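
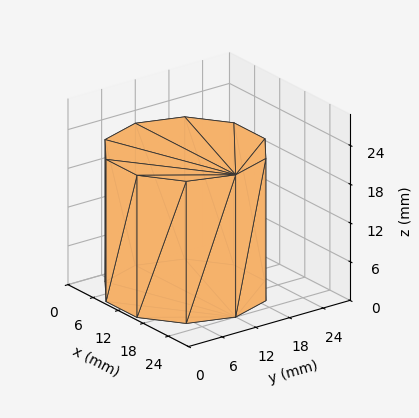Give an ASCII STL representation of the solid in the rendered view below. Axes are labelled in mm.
Reading the render: the shape is a regular 10-sided prism (a cylinder approximated with 10 flat sides), circumscribed radius ≈ 12 mm, height ≈ 22 mm (dimensions read to the nearest mm from the axis ticks). For the STL, each face is triangulated and given an outward normal.

solid part
  facet normal 0.0000 0.0000 -1.0000
    outer loop
      vertex 15.7 23.4 0.0
      vertex 21.7 19.1 0.0
      vertex 24.0 12.0 0.0
    endloop
  endfacet
  facet normal 0.0000 0.0000 -1.0000
    outer loop
      vertex 8.3 23.4 0.0
      vertex 15.7 23.4 0.0
      vertex 24.0 12.0 0.0
    endloop
  endfacet
  facet normal 0.0000 0.0000 -1.0000
    outer loop
      vertex 2.3 19.1 0.0
      vertex 8.3 23.4 0.0
      vertex 24.0 12.0 0.0
    endloop
  endfacet
  facet normal 0.0000 0.0000 -1.0000
    outer loop
      vertex 0.0 12.0 0.0
      vertex 2.3 19.1 0.0
      vertex 24.0 12.0 0.0
    endloop
  endfacet
  facet normal 0.0000 0.0000 -1.0000
    outer loop
      vertex 2.3 4.9 0.0
      vertex 0.0 12.0 0.0
      vertex 24.0 12.0 0.0
    endloop
  endfacet
  facet normal 0.0000 0.0000 -1.0000
    outer loop
      vertex 8.3 0.6 0.0
      vertex 2.3 4.9 0.0
      vertex 24.0 12.0 0.0
    endloop
  endfacet
  facet normal 0.0000 0.0000 -1.0000
    outer loop
      vertex 15.7 0.6 0.0
      vertex 8.3 0.6 0.0
      vertex 24.0 12.0 0.0
    endloop
  endfacet
  facet normal 0.0000 0.0000 -1.0000
    outer loop
      vertex 21.7 4.9 0.0
      vertex 15.7 0.6 0.0
      vertex 24.0 12.0 0.0
    endloop
  endfacet
  facet normal 0.0000 0.0000 1.0000
    outer loop
      vertex 24.0 12.0 22.0
      vertex 21.7 19.1 22.0
      vertex 15.7 23.4 22.0
    endloop
  endfacet
  facet normal 0.0000 0.0000 1.0000
    outer loop
      vertex 24.0 12.0 22.0
      vertex 15.7 23.4 22.0
      vertex 8.3 23.4 22.0
    endloop
  endfacet
  facet normal 0.0000 0.0000 1.0000
    outer loop
      vertex 24.0 12.0 22.0
      vertex 8.3 23.4 22.0
      vertex 2.3 19.1 22.0
    endloop
  endfacet
  facet normal 0.0000 0.0000 1.0000
    outer loop
      vertex 24.0 12.0 22.0
      vertex 2.3 19.1 22.0
      vertex 0.0 12.0 22.0
    endloop
  endfacet
  facet normal 0.0000 0.0000 1.0000
    outer loop
      vertex 24.0 12.0 22.0
      vertex 0.0 12.0 22.0
      vertex 2.3 4.9 22.0
    endloop
  endfacet
  facet normal 0.0000 0.0000 1.0000
    outer loop
      vertex 24.0 12.0 22.0
      vertex 2.3 4.9 22.0
      vertex 8.3 0.6 22.0
    endloop
  endfacet
  facet normal 0.0000 0.0000 1.0000
    outer loop
      vertex 24.0 12.0 22.0
      vertex 8.3 0.6 22.0
      vertex 15.7 0.6 22.0
    endloop
  endfacet
  facet normal 0.0000 0.0000 1.0000
    outer loop
      vertex 24.0 12.0 22.0
      vertex 15.7 0.6 22.0
      vertex 21.7 4.9 22.0
    endloop
  endfacet
  facet normal 0.9513 0.3082 0.0000
    outer loop
      vertex 24.0 12.0 0.0
      vertex 21.7 19.1 0.0
      vertex 21.7 19.1 22.0
    endloop
  endfacet
  facet normal 0.9513 0.3082 0.0000
    outer loop
      vertex 24.0 12.0 0.0
      vertex 21.7 19.1 22.0
      vertex 24.0 12.0 22.0
    endloop
  endfacet
  facet normal 0.5825 0.8128 0.0000
    outer loop
      vertex 21.7 19.1 0.0
      vertex 15.7 23.4 0.0
      vertex 15.7 23.4 22.0
    endloop
  endfacet
  facet normal 0.5825 0.8128 0.0000
    outer loop
      vertex 21.7 19.1 0.0
      vertex 15.7 23.4 22.0
      vertex 21.7 19.1 22.0
    endloop
  endfacet
  facet normal 0.0000 1.0000 0.0000
    outer loop
      vertex 15.7 23.4 0.0
      vertex 8.3 23.4 0.0
      vertex 8.3 23.4 22.0
    endloop
  endfacet
  facet normal 0.0000 1.0000 0.0000
    outer loop
      vertex 15.7 23.4 0.0
      vertex 8.3 23.4 22.0
      vertex 15.7 23.4 22.0
    endloop
  endfacet
  facet normal -0.5825 0.8128 0.0000
    outer loop
      vertex 8.3 23.4 0.0
      vertex 2.3 19.1 0.0
      vertex 2.3 19.1 22.0
    endloop
  endfacet
  facet normal -0.5825 0.8128 0.0000
    outer loop
      vertex 8.3 23.4 0.0
      vertex 2.3 19.1 22.0
      vertex 8.3 23.4 22.0
    endloop
  endfacet
  facet normal -0.9513 0.3082 0.0000
    outer loop
      vertex 2.3 19.1 0.0
      vertex 0.0 12.0 0.0
      vertex 0.0 12.0 22.0
    endloop
  endfacet
  facet normal -0.9513 0.3082 0.0000
    outer loop
      vertex 2.3 19.1 0.0
      vertex 0.0 12.0 22.0
      vertex 2.3 19.1 22.0
    endloop
  endfacet
  facet normal -0.9513 -0.3082 0.0000
    outer loop
      vertex 0.0 12.0 0.0
      vertex 2.3 4.9 0.0
      vertex 2.3 4.9 22.0
    endloop
  endfacet
  facet normal -0.9513 -0.3082 0.0000
    outer loop
      vertex 0.0 12.0 0.0
      vertex 2.3 4.9 22.0
      vertex 0.0 12.0 22.0
    endloop
  endfacet
  facet normal -0.5825 -0.8128 0.0000
    outer loop
      vertex 2.3 4.9 0.0
      vertex 8.3 0.6 0.0
      vertex 8.3 0.6 22.0
    endloop
  endfacet
  facet normal -0.5825 -0.8128 0.0000
    outer loop
      vertex 2.3 4.9 0.0
      vertex 8.3 0.6 22.0
      vertex 2.3 4.9 22.0
    endloop
  endfacet
  facet normal 0.0000 -1.0000 0.0000
    outer loop
      vertex 8.3 0.6 0.0
      vertex 15.7 0.6 0.0
      vertex 15.7 0.6 22.0
    endloop
  endfacet
  facet normal 0.0000 -1.0000 0.0000
    outer loop
      vertex 8.3 0.6 0.0
      vertex 15.7 0.6 22.0
      vertex 8.3 0.6 22.0
    endloop
  endfacet
  facet normal 0.5825 -0.8128 0.0000
    outer loop
      vertex 15.7 0.6 0.0
      vertex 21.7 4.9 0.0
      vertex 21.7 4.9 22.0
    endloop
  endfacet
  facet normal 0.5825 -0.8128 0.0000
    outer loop
      vertex 15.7 0.6 0.0
      vertex 21.7 4.9 22.0
      vertex 15.7 0.6 22.0
    endloop
  endfacet
  facet normal 0.9513 -0.3082 0.0000
    outer loop
      vertex 21.7 4.9 0.0
      vertex 24.0 12.0 0.0
      vertex 24.0 12.0 22.0
    endloop
  endfacet
  facet normal 0.9513 -0.3082 0.0000
    outer loop
      vertex 21.7 4.9 0.0
      vertex 24.0 12.0 22.0
      vertex 21.7 4.9 22.0
    endloop
  endfacet
endsolid part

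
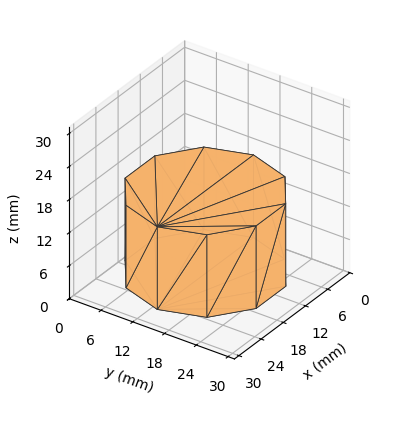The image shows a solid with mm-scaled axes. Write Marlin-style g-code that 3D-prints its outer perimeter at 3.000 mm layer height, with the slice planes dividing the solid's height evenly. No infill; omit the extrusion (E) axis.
Reading the render: the shape is a regular 10-sided prism (a cylinder approximated with 10 flat sides), circumscribed radius ≈ 13 mm, height ≈ 15 mm (dimensions read to the nearest mm from the axis ticks). For the g-code, the solid's height is divided into equal slices at the stated Δz and each level perimeter traced with G1 moves after a G0 lift.

; perimeter-only toolpath
G21 ; units = mm
G90 ; absolute positioning
G28 ; home
; layer 1
G0 Z3.000
G0 X26.000 Y13.000
G1 X23.517 Y20.641
G1 X17.017 Y25.364
G1 X8.983 Y25.364
G1 X2.483 Y20.641
G1 X0.000 Y13.000
G1 X2.483 Y5.359
G1 X8.983 Y0.636
G1 X17.017 Y0.636
G1 X23.517 Y5.359
G1 X26.000 Y13.000
; layer 2
G0 Z6.000
G0 X26.000 Y13.000
G1 X23.517 Y20.641
G1 X17.017 Y25.364
G1 X8.983 Y25.364
G1 X2.483 Y20.641
G1 X0.000 Y13.000
G1 X2.483 Y5.359
G1 X8.983 Y0.636
G1 X17.017 Y0.636
G1 X23.517 Y5.359
G1 X26.000 Y13.000
; layer 3
G0 Z9.000
G0 X26.000 Y13.000
G1 X23.517 Y20.641
G1 X17.017 Y25.364
G1 X8.983 Y25.364
G1 X2.483 Y20.641
G1 X0.000 Y13.000
G1 X2.483 Y5.359
G1 X8.983 Y0.636
G1 X17.017 Y0.636
G1 X23.517 Y5.359
G1 X26.000 Y13.000
; layer 4
G0 Z12.000
G0 X26.000 Y13.000
G1 X23.517 Y20.641
G1 X17.017 Y25.364
G1 X8.983 Y25.364
G1 X2.483 Y20.641
G1 X0.000 Y13.000
G1 X2.483 Y5.359
G1 X8.983 Y0.636
G1 X17.017 Y0.636
G1 X23.517 Y5.359
G1 X26.000 Y13.000
; layer 5
G0 Z15.000
G0 X26.000 Y13.000
G1 X23.517 Y20.641
G1 X17.017 Y25.364
G1 X8.983 Y25.364
G1 X2.483 Y20.641
G1 X0.000 Y13.000
G1 X2.483 Y5.359
G1 X8.983 Y0.636
G1 X17.017 Y0.636
G1 X23.517 Y5.359
G1 X26.000 Y13.000
M2 ; end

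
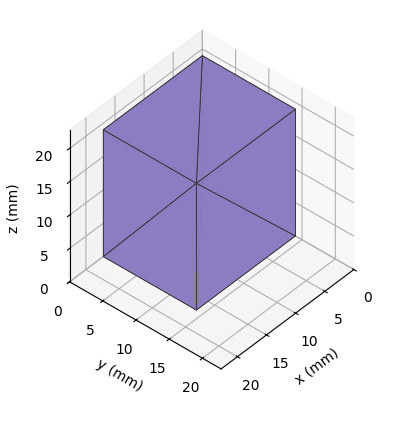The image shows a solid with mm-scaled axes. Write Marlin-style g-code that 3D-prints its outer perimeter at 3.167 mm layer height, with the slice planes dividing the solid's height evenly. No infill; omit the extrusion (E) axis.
Reading the render: the shape is a rectangular box, roughly 17 × 14 mm footprint and 19 mm tall (dimensions read to the nearest mm from the axis ticks). For the g-code, the solid's height is divided into equal slices at the stated Δz and each level perimeter traced with G1 moves after a G0 lift.

; perimeter-only toolpath
G21 ; units = mm
G90 ; absolute positioning
G28 ; home
; layer 1
G0 Z3.167
G0 X0.000 Y0.000
G1 X17.000 Y0.000
G1 X17.000 Y14.000
G1 X0.000 Y14.000
G1 X0.000 Y0.000
; layer 2
G0 Z6.333
G0 X0.000 Y0.000
G1 X17.000 Y0.000
G1 X17.000 Y14.000
G1 X0.000 Y14.000
G1 X0.000 Y0.000
; layer 3
G0 Z9.500
G0 X0.000 Y0.000
G1 X17.000 Y0.000
G1 X17.000 Y14.000
G1 X0.000 Y14.000
G1 X0.000 Y0.000
; layer 4
G0 Z12.667
G0 X0.000 Y0.000
G1 X17.000 Y0.000
G1 X17.000 Y14.000
G1 X0.000 Y14.000
G1 X0.000 Y0.000
; layer 5
G0 Z15.833
G0 X0.000 Y0.000
G1 X17.000 Y0.000
G1 X17.000 Y14.000
G1 X0.000 Y14.000
G1 X0.000 Y0.000
; layer 6
G0 Z19.000
G0 X0.000 Y0.000
G1 X17.000 Y0.000
G1 X17.000 Y14.000
G1 X0.000 Y14.000
G1 X0.000 Y0.000
M2 ; end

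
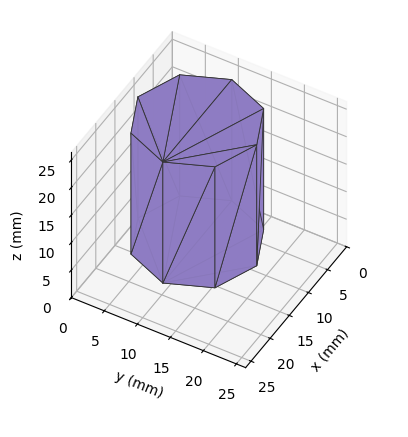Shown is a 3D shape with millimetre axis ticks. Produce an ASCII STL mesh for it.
Reading the render: the shape is a regular 8-sided prism (a cylinder approximated with 8 flat sides), circumscribed radius ≈ 9 mm, height ≈ 22 mm (dimensions read to the nearest mm from the axis ticks). For the STL, each face is triangulated and given an outward normal.

solid part
  facet normal 0.0000 0.0000 -1.0000
    outer loop
      vertex 9.00 18.00 0.00
      vertex 15.36 15.36 0.00
      vertex 18.00 9.00 0.00
    endloop
  endfacet
  facet normal 0.0000 0.0000 -1.0000
    outer loop
      vertex 2.64 15.36 0.00
      vertex 9.00 18.00 0.00
      vertex 18.00 9.00 0.00
    endloop
  endfacet
  facet normal 0.0000 0.0000 -1.0000
    outer loop
      vertex 0.00 9.00 0.00
      vertex 2.64 15.36 0.00
      vertex 18.00 9.00 0.00
    endloop
  endfacet
  facet normal 0.0000 0.0000 -1.0000
    outer loop
      vertex 2.64 2.64 0.00
      vertex 0.00 9.00 0.00
      vertex 18.00 9.00 0.00
    endloop
  endfacet
  facet normal 0.0000 0.0000 -1.0000
    outer loop
      vertex 9.00 0.00 0.00
      vertex 2.64 2.64 0.00
      vertex 18.00 9.00 0.00
    endloop
  endfacet
  facet normal 0.0000 0.0000 -1.0000
    outer loop
      vertex 15.36 2.64 0.00
      vertex 9.00 0.00 0.00
      vertex 18.00 9.00 0.00
    endloop
  endfacet
  facet normal 0.0000 0.0000 1.0000
    outer loop
      vertex 18.00 9.00 22.00
      vertex 15.36 15.36 22.00
      vertex 9.00 18.00 22.00
    endloop
  endfacet
  facet normal 0.0000 0.0000 1.0000
    outer loop
      vertex 18.00 9.00 22.00
      vertex 9.00 18.00 22.00
      vertex 2.64 15.36 22.00
    endloop
  endfacet
  facet normal 0.0000 0.0000 1.0000
    outer loop
      vertex 18.00 9.00 22.00
      vertex 2.64 15.36 22.00
      vertex 0.00 9.00 22.00
    endloop
  endfacet
  facet normal 0.0000 0.0000 1.0000
    outer loop
      vertex 18.00 9.00 22.00
      vertex 0.00 9.00 22.00
      vertex 2.64 2.64 22.00
    endloop
  endfacet
  facet normal 0.0000 0.0000 1.0000
    outer loop
      vertex 18.00 9.00 22.00
      vertex 2.64 2.64 22.00
      vertex 9.00 0.00 22.00
    endloop
  endfacet
  facet normal 0.0000 0.0000 1.0000
    outer loop
      vertex 18.00 9.00 22.00
      vertex 9.00 0.00 22.00
      vertex 15.36 2.64 22.00
    endloop
  endfacet
  facet normal 0.9236 0.3834 0.0000
    outer loop
      vertex 18.00 9.00 0.00
      vertex 15.36 15.36 0.00
      vertex 15.36 15.36 22.00
    endloop
  endfacet
  facet normal 0.9236 0.3834 0.0000
    outer loop
      vertex 18.00 9.00 0.00
      vertex 15.36 15.36 22.00
      vertex 18.00 9.00 22.00
    endloop
  endfacet
  facet normal 0.3834 0.9236 0.0000
    outer loop
      vertex 15.36 15.36 0.00
      vertex 9.00 18.00 0.00
      vertex 9.00 18.00 22.00
    endloop
  endfacet
  facet normal 0.3834 0.9236 0.0000
    outer loop
      vertex 15.36 15.36 0.00
      vertex 9.00 18.00 22.00
      vertex 15.36 15.36 22.00
    endloop
  endfacet
  facet normal -0.3834 0.9236 0.0000
    outer loop
      vertex 9.00 18.00 0.00
      vertex 2.64 15.36 0.00
      vertex 2.64 15.36 22.00
    endloop
  endfacet
  facet normal -0.3834 0.9236 0.0000
    outer loop
      vertex 9.00 18.00 0.00
      vertex 2.64 15.36 22.00
      vertex 9.00 18.00 22.00
    endloop
  endfacet
  facet normal -0.9236 0.3834 0.0000
    outer loop
      vertex 2.64 15.36 0.00
      vertex 0.00 9.00 0.00
      vertex 0.00 9.00 22.00
    endloop
  endfacet
  facet normal -0.9236 0.3834 0.0000
    outer loop
      vertex 2.64 15.36 0.00
      vertex 0.00 9.00 22.00
      vertex 2.64 15.36 22.00
    endloop
  endfacet
  facet normal -0.9236 -0.3834 0.0000
    outer loop
      vertex 0.00 9.00 0.00
      vertex 2.64 2.64 0.00
      vertex 2.64 2.64 22.00
    endloop
  endfacet
  facet normal -0.9236 -0.3834 0.0000
    outer loop
      vertex 0.00 9.00 0.00
      vertex 2.64 2.64 22.00
      vertex 0.00 9.00 22.00
    endloop
  endfacet
  facet normal -0.3834 -0.9236 0.0000
    outer loop
      vertex 2.64 2.64 0.00
      vertex 9.00 0.00 0.00
      vertex 9.00 0.00 22.00
    endloop
  endfacet
  facet normal -0.3834 -0.9236 0.0000
    outer loop
      vertex 2.64 2.64 0.00
      vertex 9.00 0.00 22.00
      vertex 2.64 2.64 22.00
    endloop
  endfacet
  facet normal 0.3834 -0.9236 0.0000
    outer loop
      vertex 9.00 0.00 0.00
      vertex 15.36 2.64 0.00
      vertex 15.36 2.64 22.00
    endloop
  endfacet
  facet normal 0.3834 -0.9236 0.0000
    outer loop
      vertex 9.00 0.00 0.00
      vertex 15.36 2.64 22.00
      vertex 9.00 0.00 22.00
    endloop
  endfacet
  facet normal 0.9236 -0.3834 0.0000
    outer loop
      vertex 15.36 2.64 0.00
      vertex 18.00 9.00 0.00
      vertex 18.00 9.00 22.00
    endloop
  endfacet
  facet normal 0.9236 -0.3834 0.0000
    outer loop
      vertex 15.36 2.64 0.00
      vertex 18.00 9.00 22.00
      vertex 15.36 2.64 22.00
    endloop
  endfacet
endsolid part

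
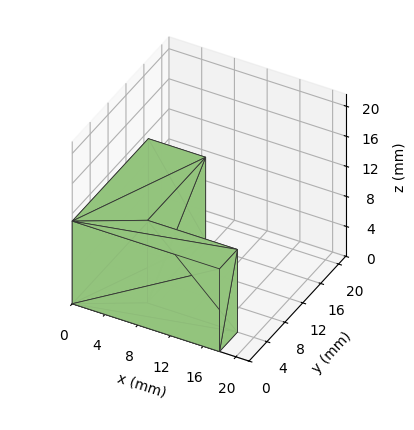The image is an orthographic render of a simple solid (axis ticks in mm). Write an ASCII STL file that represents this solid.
Reading the render: the shape is an L-shaped prism: outer 18 × 17 mm, arm thicknesses ≈ 4 mm (horizontal) and 7 mm (vertical), extruded 11 mm in z (dimensions read to the nearest mm from the axis ticks). For the STL, each face is triangulated and given an outward normal.

solid part
  facet normal 0.0000 0.0000 -1.0000
    outer loop
      vertex 18.0 4.0 0.0
      vertex 18.0 0.0 0.0
      vertex 0.0 0.0 0.0
    endloop
  endfacet
  facet normal 0.0000 0.0000 -1.0000
    outer loop
      vertex 7.0 4.0 0.0
      vertex 18.0 4.0 0.0
      vertex 0.0 0.0 0.0
    endloop
  endfacet
  facet normal 0.0000 0.0000 -1.0000
    outer loop
      vertex 7.0 17.0 0.0
      vertex 7.0 4.0 0.0
      vertex 0.0 0.0 0.0
    endloop
  endfacet
  facet normal 0.0000 0.0000 -1.0000
    outer loop
      vertex 0.0 17.0 0.0
      vertex 7.0 17.0 0.0
      vertex 0.0 0.0 0.0
    endloop
  endfacet
  facet normal 0.0000 0.0000 1.0000
    outer loop
      vertex 0.0 0.0 11.0
      vertex 18.0 0.0 11.0
      vertex 18.0 4.0 11.0
    endloop
  endfacet
  facet normal 0.0000 0.0000 1.0000
    outer loop
      vertex 0.0 0.0 11.0
      vertex 18.0 4.0 11.0
      vertex 7.0 4.0 11.0
    endloop
  endfacet
  facet normal 0.0000 0.0000 1.0000
    outer loop
      vertex 0.0 0.0 11.0
      vertex 7.0 4.0 11.0
      vertex 7.0 17.0 11.0
    endloop
  endfacet
  facet normal 0.0000 0.0000 1.0000
    outer loop
      vertex 0.0 0.0 11.0
      vertex 7.0 17.0 11.0
      vertex 0.0 17.0 11.0
    endloop
  endfacet
  facet normal 0.0000 -1.0000 0.0000
    outer loop
      vertex 0.0 0.0 0.0
      vertex 18.0 0.0 0.0
      vertex 18.0 0.0 11.0
    endloop
  endfacet
  facet normal 0.0000 -1.0000 0.0000
    outer loop
      vertex 0.0 0.0 0.0
      vertex 18.0 0.0 11.0
      vertex 0.0 0.0 11.0
    endloop
  endfacet
  facet normal 1.0000 0.0000 0.0000
    outer loop
      vertex 18.0 0.0 0.0
      vertex 18.0 4.0 0.0
      vertex 18.0 4.0 11.0
    endloop
  endfacet
  facet normal 1.0000 0.0000 0.0000
    outer loop
      vertex 18.0 0.0 0.0
      vertex 18.0 4.0 11.0
      vertex 18.0 0.0 11.0
    endloop
  endfacet
  facet normal 0.0000 1.0000 0.0000
    outer loop
      vertex 18.0 4.0 0.0
      vertex 7.0 4.0 0.0
      vertex 7.0 4.0 11.0
    endloop
  endfacet
  facet normal 0.0000 1.0000 0.0000
    outer loop
      vertex 18.0 4.0 0.0
      vertex 7.0 4.0 11.0
      vertex 18.0 4.0 11.0
    endloop
  endfacet
  facet normal 1.0000 0.0000 0.0000
    outer loop
      vertex 7.0 4.0 0.0
      vertex 7.0 17.0 0.0
      vertex 7.0 17.0 11.0
    endloop
  endfacet
  facet normal 1.0000 0.0000 0.0000
    outer loop
      vertex 7.0 4.0 0.0
      vertex 7.0 17.0 11.0
      vertex 7.0 4.0 11.0
    endloop
  endfacet
  facet normal 0.0000 1.0000 0.0000
    outer loop
      vertex 7.0 17.0 0.0
      vertex 0.0 17.0 0.0
      vertex 0.0 17.0 11.0
    endloop
  endfacet
  facet normal 0.0000 1.0000 0.0000
    outer loop
      vertex 7.0 17.0 0.0
      vertex 0.0 17.0 11.0
      vertex 7.0 17.0 11.0
    endloop
  endfacet
  facet normal -1.0000 0.0000 0.0000
    outer loop
      vertex 0.0 17.0 0.0
      vertex 0.0 0.0 0.0
      vertex 0.0 0.0 11.0
    endloop
  endfacet
  facet normal -1.0000 0.0000 0.0000
    outer loop
      vertex 0.0 17.0 0.0
      vertex 0.0 0.0 11.0
      vertex 0.0 17.0 11.0
    endloop
  endfacet
endsolid part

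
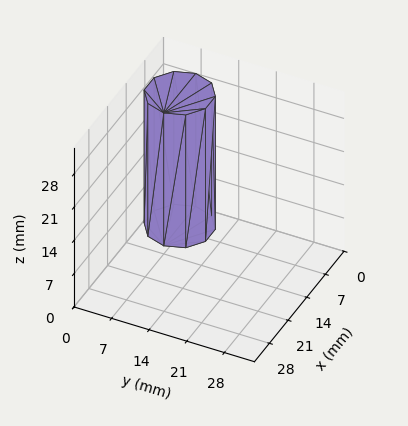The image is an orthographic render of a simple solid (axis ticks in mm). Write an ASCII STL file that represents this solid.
Reading the render: the shape is a regular 10-sided prism (a cylinder approximated with 10 flat sides), circumscribed radius ≈ 6 mm, height ≈ 28 mm (dimensions read to the nearest mm from the axis ticks). For the STL, each face is triangulated and given an outward normal.

solid part
  facet normal 0.0000 0.0000 -1.0000
    outer loop
      vertex 7.854 11.706 0.000
      vertex 10.854 9.527 0.000
      vertex 12.000 6.000 0.000
    endloop
  endfacet
  facet normal 0.0000 0.0000 -1.0000
    outer loop
      vertex 4.146 11.706 0.000
      vertex 7.854 11.706 0.000
      vertex 12.000 6.000 0.000
    endloop
  endfacet
  facet normal 0.0000 0.0000 -1.0000
    outer loop
      vertex 1.146 9.527 0.000
      vertex 4.146 11.706 0.000
      vertex 12.000 6.000 0.000
    endloop
  endfacet
  facet normal 0.0000 0.0000 -1.0000
    outer loop
      vertex 0.000 6.000 0.000
      vertex 1.146 9.527 0.000
      vertex 12.000 6.000 0.000
    endloop
  endfacet
  facet normal 0.0000 0.0000 -1.0000
    outer loop
      vertex 1.146 2.473 0.000
      vertex 0.000 6.000 0.000
      vertex 12.000 6.000 0.000
    endloop
  endfacet
  facet normal 0.0000 0.0000 -1.0000
    outer loop
      vertex 4.146 0.294 0.000
      vertex 1.146 2.473 0.000
      vertex 12.000 6.000 0.000
    endloop
  endfacet
  facet normal 0.0000 0.0000 -1.0000
    outer loop
      vertex 7.854 0.294 0.000
      vertex 4.146 0.294 0.000
      vertex 12.000 6.000 0.000
    endloop
  endfacet
  facet normal 0.0000 0.0000 -1.0000
    outer loop
      vertex 10.854 2.473 0.000
      vertex 7.854 0.294 0.000
      vertex 12.000 6.000 0.000
    endloop
  endfacet
  facet normal 0.0000 0.0000 1.0000
    outer loop
      vertex 12.000 6.000 28.000
      vertex 10.854 9.527 28.000
      vertex 7.854 11.706 28.000
    endloop
  endfacet
  facet normal 0.0000 0.0000 1.0000
    outer loop
      vertex 12.000 6.000 28.000
      vertex 7.854 11.706 28.000
      vertex 4.146 11.706 28.000
    endloop
  endfacet
  facet normal 0.0000 0.0000 1.0000
    outer loop
      vertex 12.000 6.000 28.000
      vertex 4.146 11.706 28.000
      vertex 1.146 9.527 28.000
    endloop
  endfacet
  facet normal 0.0000 0.0000 1.0000
    outer loop
      vertex 12.000 6.000 28.000
      vertex 1.146 9.527 28.000
      vertex 0.000 6.000 28.000
    endloop
  endfacet
  facet normal 0.0000 0.0000 1.0000
    outer loop
      vertex 12.000 6.000 28.000
      vertex 0.000 6.000 28.000
      vertex 1.146 2.473 28.000
    endloop
  endfacet
  facet normal 0.0000 0.0000 1.0000
    outer loop
      vertex 12.000 6.000 28.000
      vertex 1.146 2.473 28.000
      vertex 4.146 0.294 28.000
    endloop
  endfacet
  facet normal 0.0000 0.0000 1.0000
    outer loop
      vertex 12.000 6.000 28.000
      vertex 4.146 0.294 28.000
      vertex 7.854 0.294 28.000
    endloop
  endfacet
  facet normal 0.0000 0.0000 1.0000
    outer loop
      vertex 12.000 6.000 28.000
      vertex 7.854 0.294 28.000
      vertex 10.854 2.473 28.000
    endloop
  endfacet
  facet normal 0.9511 0.3090 0.0000
    outer loop
      vertex 12.000 6.000 0.000
      vertex 10.854 9.527 0.000
      vertex 10.854 9.527 28.000
    endloop
  endfacet
  facet normal 0.9511 0.3090 0.0000
    outer loop
      vertex 12.000 6.000 0.000
      vertex 10.854 9.527 28.000
      vertex 12.000 6.000 28.000
    endloop
  endfacet
  facet normal 0.5877 0.8091 0.0000
    outer loop
      vertex 10.854 9.527 0.000
      vertex 7.854 11.706 0.000
      vertex 7.854 11.706 28.000
    endloop
  endfacet
  facet normal 0.5877 0.8091 0.0000
    outer loop
      vertex 10.854 9.527 0.000
      vertex 7.854 11.706 28.000
      vertex 10.854 9.527 28.000
    endloop
  endfacet
  facet normal 0.0000 1.0000 0.0000
    outer loop
      vertex 7.854 11.706 0.000
      vertex 4.146 11.706 0.000
      vertex 4.146 11.706 28.000
    endloop
  endfacet
  facet normal 0.0000 1.0000 0.0000
    outer loop
      vertex 7.854 11.706 0.000
      vertex 4.146 11.706 28.000
      vertex 7.854 11.706 28.000
    endloop
  endfacet
  facet normal -0.5877 0.8091 0.0000
    outer loop
      vertex 4.146 11.706 0.000
      vertex 1.146 9.527 0.000
      vertex 1.146 9.527 28.000
    endloop
  endfacet
  facet normal -0.5877 0.8091 0.0000
    outer loop
      vertex 4.146 11.706 0.000
      vertex 1.146 9.527 28.000
      vertex 4.146 11.706 28.000
    endloop
  endfacet
  facet normal -0.9511 0.3090 0.0000
    outer loop
      vertex 1.146 9.527 0.000
      vertex 0.000 6.000 0.000
      vertex 0.000 6.000 28.000
    endloop
  endfacet
  facet normal -0.9511 0.3090 0.0000
    outer loop
      vertex 1.146 9.527 0.000
      vertex 0.000 6.000 28.000
      vertex 1.146 9.527 28.000
    endloop
  endfacet
  facet normal -0.9511 -0.3090 0.0000
    outer loop
      vertex 0.000 6.000 0.000
      vertex 1.146 2.473 0.000
      vertex 1.146 2.473 28.000
    endloop
  endfacet
  facet normal -0.9511 -0.3090 0.0000
    outer loop
      vertex 0.000 6.000 0.000
      vertex 1.146 2.473 28.000
      vertex 0.000 6.000 28.000
    endloop
  endfacet
  facet normal -0.5877 -0.8091 0.0000
    outer loop
      vertex 1.146 2.473 0.000
      vertex 4.146 0.294 0.000
      vertex 4.146 0.294 28.000
    endloop
  endfacet
  facet normal -0.5877 -0.8091 0.0000
    outer loop
      vertex 1.146 2.473 0.000
      vertex 4.146 0.294 28.000
      vertex 1.146 2.473 28.000
    endloop
  endfacet
  facet normal 0.0000 -1.0000 0.0000
    outer loop
      vertex 4.146 0.294 0.000
      vertex 7.854 0.294 0.000
      vertex 7.854 0.294 28.000
    endloop
  endfacet
  facet normal 0.0000 -1.0000 0.0000
    outer loop
      vertex 4.146 0.294 0.000
      vertex 7.854 0.294 28.000
      vertex 4.146 0.294 28.000
    endloop
  endfacet
  facet normal 0.5877 -0.8091 0.0000
    outer loop
      vertex 7.854 0.294 0.000
      vertex 10.854 2.473 0.000
      vertex 10.854 2.473 28.000
    endloop
  endfacet
  facet normal 0.5877 -0.8091 0.0000
    outer loop
      vertex 7.854 0.294 0.000
      vertex 10.854 2.473 28.000
      vertex 7.854 0.294 28.000
    endloop
  endfacet
  facet normal 0.9511 -0.3090 0.0000
    outer loop
      vertex 10.854 2.473 0.000
      vertex 12.000 6.000 0.000
      vertex 12.000 6.000 28.000
    endloop
  endfacet
  facet normal 0.9511 -0.3090 0.0000
    outer loop
      vertex 10.854 2.473 0.000
      vertex 12.000 6.000 28.000
      vertex 10.854 2.473 28.000
    endloop
  endfacet
endsolid part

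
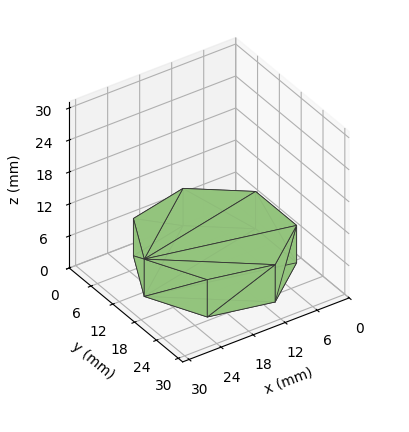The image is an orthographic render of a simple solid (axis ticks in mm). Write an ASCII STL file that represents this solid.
Reading the render: the shape is a regular 7-sided prism (a cylinder approximated with 7 flat sides), circumscribed radius ≈ 13 mm, height ≈ 7 mm (dimensions read to the nearest mm from the axis ticks). For the STL, each face is triangulated and given an outward normal.

solid part
  facet normal 0.0000 0.0000 -1.0000
    outer loop
      vertex 10.11 25.67 0.00
      vertex 21.11 23.16 0.00
      vertex 26.00 13.00 0.00
    endloop
  endfacet
  facet normal 0.0000 0.0000 -1.0000
    outer loop
      vertex 1.29 18.64 0.00
      vertex 10.11 25.67 0.00
      vertex 26.00 13.00 0.00
    endloop
  endfacet
  facet normal 0.0000 0.0000 -1.0000
    outer loop
      vertex 1.29 7.36 0.00
      vertex 1.29 18.64 0.00
      vertex 26.00 13.00 0.00
    endloop
  endfacet
  facet normal 0.0000 0.0000 -1.0000
    outer loop
      vertex 10.11 0.33 0.00
      vertex 1.29 7.36 0.00
      vertex 26.00 13.00 0.00
    endloop
  endfacet
  facet normal 0.0000 0.0000 -1.0000
    outer loop
      vertex 21.11 2.84 0.00
      vertex 10.11 0.33 0.00
      vertex 26.00 13.00 0.00
    endloop
  endfacet
  facet normal 0.0000 0.0000 1.0000
    outer loop
      vertex 26.00 13.00 7.00
      vertex 21.11 23.16 7.00
      vertex 10.11 25.67 7.00
    endloop
  endfacet
  facet normal 0.0000 0.0000 1.0000
    outer loop
      vertex 26.00 13.00 7.00
      vertex 10.11 25.67 7.00
      vertex 1.29 18.64 7.00
    endloop
  endfacet
  facet normal 0.0000 0.0000 1.0000
    outer loop
      vertex 26.00 13.00 7.00
      vertex 1.29 18.64 7.00
      vertex 1.29 7.36 7.00
    endloop
  endfacet
  facet normal 0.0000 0.0000 1.0000
    outer loop
      vertex 26.00 13.00 7.00
      vertex 1.29 7.36 7.00
      vertex 10.11 0.33 7.00
    endloop
  endfacet
  facet normal 0.0000 0.0000 1.0000
    outer loop
      vertex 26.00 13.00 7.00
      vertex 10.11 0.33 7.00
      vertex 21.11 2.84 7.00
    endloop
  endfacet
  facet normal 0.9011 0.4337 0.0000
    outer loop
      vertex 26.00 13.00 0.00
      vertex 21.11 23.16 0.00
      vertex 21.11 23.16 7.00
    endloop
  endfacet
  facet normal 0.9011 0.4337 0.0000
    outer loop
      vertex 26.00 13.00 0.00
      vertex 21.11 23.16 7.00
      vertex 26.00 13.00 7.00
    endloop
  endfacet
  facet normal 0.2225 0.9749 0.0000
    outer loop
      vertex 21.11 23.16 0.00
      vertex 10.11 25.67 0.00
      vertex 10.11 25.67 7.00
    endloop
  endfacet
  facet normal 0.2225 0.9749 0.0000
    outer loop
      vertex 21.11 23.16 0.00
      vertex 10.11 25.67 7.00
      vertex 21.11 23.16 7.00
    endloop
  endfacet
  facet normal -0.6233 0.7820 0.0000
    outer loop
      vertex 10.11 25.67 0.00
      vertex 1.29 18.64 0.00
      vertex 1.29 18.64 7.00
    endloop
  endfacet
  facet normal -0.6233 0.7820 0.0000
    outer loop
      vertex 10.11 25.67 0.00
      vertex 1.29 18.64 7.00
      vertex 10.11 25.67 7.00
    endloop
  endfacet
  facet normal -1.0000 0.0000 0.0000
    outer loop
      vertex 1.29 18.64 0.00
      vertex 1.29 7.36 0.00
      vertex 1.29 7.36 7.00
    endloop
  endfacet
  facet normal -1.0000 0.0000 0.0000
    outer loop
      vertex 1.29 18.64 0.00
      vertex 1.29 7.36 7.00
      vertex 1.29 18.64 7.00
    endloop
  endfacet
  facet normal -0.6233 -0.7820 0.0000
    outer loop
      vertex 1.29 7.36 0.00
      vertex 10.11 0.33 0.00
      vertex 10.11 0.33 7.00
    endloop
  endfacet
  facet normal -0.6233 -0.7820 0.0000
    outer loop
      vertex 1.29 7.36 0.00
      vertex 10.11 0.33 7.00
      vertex 1.29 7.36 7.00
    endloop
  endfacet
  facet normal 0.2225 -0.9749 0.0000
    outer loop
      vertex 10.11 0.33 0.00
      vertex 21.11 2.84 0.00
      vertex 21.11 2.84 7.00
    endloop
  endfacet
  facet normal 0.2225 -0.9749 0.0000
    outer loop
      vertex 10.11 0.33 0.00
      vertex 21.11 2.84 7.00
      vertex 10.11 0.33 7.00
    endloop
  endfacet
  facet normal 0.9011 -0.4337 0.0000
    outer loop
      vertex 21.11 2.84 0.00
      vertex 26.00 13.00 0.00
      vertex 26.00 13.00 7.00
    endloop
  endfacet
  facet normal 0.9011 -0.4337 0.0000
    outer loop
      vertex 21.11 2.84 0.00
      vertex 26.00 13.00 7.00
      vertex 21.11 2.84 7.00
    endloop
  endfacet
endsolid part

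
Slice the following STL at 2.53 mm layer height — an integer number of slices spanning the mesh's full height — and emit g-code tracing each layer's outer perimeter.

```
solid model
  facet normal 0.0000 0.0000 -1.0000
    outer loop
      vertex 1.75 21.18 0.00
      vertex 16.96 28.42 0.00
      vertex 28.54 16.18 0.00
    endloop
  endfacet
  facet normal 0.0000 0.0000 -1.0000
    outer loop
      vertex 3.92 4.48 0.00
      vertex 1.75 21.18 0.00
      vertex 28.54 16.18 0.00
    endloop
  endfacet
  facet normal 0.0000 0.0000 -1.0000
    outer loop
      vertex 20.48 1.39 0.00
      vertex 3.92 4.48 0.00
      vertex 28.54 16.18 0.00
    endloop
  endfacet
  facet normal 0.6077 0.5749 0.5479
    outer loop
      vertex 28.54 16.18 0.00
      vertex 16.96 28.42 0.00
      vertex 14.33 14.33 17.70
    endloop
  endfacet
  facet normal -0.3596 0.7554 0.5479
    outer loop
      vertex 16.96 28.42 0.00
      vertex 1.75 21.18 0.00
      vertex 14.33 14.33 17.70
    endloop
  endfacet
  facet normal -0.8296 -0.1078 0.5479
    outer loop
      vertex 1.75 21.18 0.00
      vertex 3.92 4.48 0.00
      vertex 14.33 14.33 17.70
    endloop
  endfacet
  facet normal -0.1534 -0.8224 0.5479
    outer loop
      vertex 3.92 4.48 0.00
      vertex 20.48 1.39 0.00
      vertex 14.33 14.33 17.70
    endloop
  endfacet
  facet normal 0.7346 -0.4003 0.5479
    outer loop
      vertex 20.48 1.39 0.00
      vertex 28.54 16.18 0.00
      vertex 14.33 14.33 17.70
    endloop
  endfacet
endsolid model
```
; perimeter-only toolpath
G21 ; units = mm
G90 ; absolute positioning
G28 ; home
; layer 1
G0 Z2.53
G0 X26.51 Y15.92
G1 X16.58 Y26.41
G1 X3.55 Y20.20
G1 X5.41 Y5.89
G1 X19.60 Y3.24
G1 X26.51 Y15.92
; layer 2
G0 Z5.06
G0 X24.48 Y15.65
G1 X16.21 Y24.39
G1 X5.34 Y19.22
G1 X6.89 Y7.29
G1 X18.72 Y5.09
G1 X24.48 Y15.65
; layer 3
G0 Z7.59
G0 X22.45 Y15.39
G1 X15.83 Y22.38
G1 X7.14 Y18.24
G1 X8.38 Y8.70
G1 X17.84 Y6.94
G1 X22.45 Y15.39
; layer 4
G0 Z10.11
G0 X20.42 Y15.12
G1 X15.46 Y20.37
G1 X8.94 Y17.27
G1 X9.87 Y10.11
G1 X16.97 Y8.78
G1 X20.42 Y15.12
; layer 5
G0 Z12.64
G0 X18.39 Y14.86
G1 X15.08 Y18.36
G1 X10.74 Y16.29
G1 X11.36 Y11.52
G1 X16.09 Y10.63
G1 X18.39 Y14.86
; layer 6
G0 Z15.17
G0 X16.36 Y14.59
G1 X14.71 Y16.34
G1 X12.53 Y15.31
G1 X12.84 Y12.92
G1 X15.21 Y12.48
G1 X16.36 Y14.59
M2 ; end

The solid is a regular 5-sided pyramid, base circumscribed radius ≈ 14.3 mm, apex at z ≈ 17.7 mm. Slicing at Δz = 2.53 mm — 7 equal slices spanning the solid's height, so layer i sits at z = i·h/7 — gives 6 non-empty perimeters. Each is a 5-segment closed polygon; G0 lifts to the layer z and rapids to the start vertex, then G1 traces the edges. The cross-section shrinks linearly with z (the slice at the apex is degenerate and omitted).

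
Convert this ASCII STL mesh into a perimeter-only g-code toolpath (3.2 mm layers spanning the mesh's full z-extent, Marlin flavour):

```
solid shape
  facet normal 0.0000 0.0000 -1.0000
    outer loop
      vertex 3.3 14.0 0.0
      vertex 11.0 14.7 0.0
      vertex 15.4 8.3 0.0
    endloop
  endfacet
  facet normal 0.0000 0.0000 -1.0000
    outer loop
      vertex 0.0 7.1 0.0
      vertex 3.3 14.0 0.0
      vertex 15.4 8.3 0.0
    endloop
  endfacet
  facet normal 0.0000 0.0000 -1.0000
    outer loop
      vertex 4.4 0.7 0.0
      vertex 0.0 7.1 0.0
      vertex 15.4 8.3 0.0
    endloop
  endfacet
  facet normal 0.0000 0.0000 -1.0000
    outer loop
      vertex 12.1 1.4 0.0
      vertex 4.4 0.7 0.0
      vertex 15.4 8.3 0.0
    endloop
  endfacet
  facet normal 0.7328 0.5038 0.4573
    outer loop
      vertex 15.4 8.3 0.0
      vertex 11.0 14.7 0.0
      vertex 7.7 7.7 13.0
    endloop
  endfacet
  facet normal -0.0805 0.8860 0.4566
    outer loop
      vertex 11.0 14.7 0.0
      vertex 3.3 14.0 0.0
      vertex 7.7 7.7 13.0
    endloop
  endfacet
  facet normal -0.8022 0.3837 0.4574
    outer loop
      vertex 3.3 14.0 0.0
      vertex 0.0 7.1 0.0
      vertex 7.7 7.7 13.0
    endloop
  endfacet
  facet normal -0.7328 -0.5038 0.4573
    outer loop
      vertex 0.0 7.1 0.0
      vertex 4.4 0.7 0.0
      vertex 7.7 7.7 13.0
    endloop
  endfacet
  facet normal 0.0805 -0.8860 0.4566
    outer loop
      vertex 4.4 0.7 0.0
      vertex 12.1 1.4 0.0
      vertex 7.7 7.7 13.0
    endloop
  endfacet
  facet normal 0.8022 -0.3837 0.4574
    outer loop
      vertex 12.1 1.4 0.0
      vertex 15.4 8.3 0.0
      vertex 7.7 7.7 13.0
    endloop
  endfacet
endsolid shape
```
; perimeter-only toolpath
G21 ; units = mm
G90 ; absolute positioning
G28 ; home
; layer 1
G0 Z3.2
G0 X13.5 Y8.2
G1 X10.2 Y12.9
G1 X4.4 Y12.4
G1 X1.9 Y7.2
G1 X5.2 Y2.5
G1 X11.0 Y3.0
G1 X13.5 Y8.2
; layer 2
G0 Z6.5
G0 X11.6 Y8.0
G1 X9.3 Y11.2
G1 X5.5 Y10.8
G1 X3.9 Y7.4
G1 X6.1 Y4.2
G1 X9.9 Y4.5
G1 X11.6 Y8.0
; layer 3
G0 Z9.8
G0 X9.6 Y7.9
G1 X8.5 Y9.4
G1 X6.6 Y9.3
G1 X5.8 Y7.6
G1 X6.9 Y6.0
G1 X8.8 Y6.1
G1 X9.6 Y7.9
M2 ; end

The solid is a regular 6-sided pyramid, base circumscribed radius ≈ 7.7 mm, apex at z ≈ 13 mm. Slicing at Δz = 3.2 mm — 4 equal slices spanning the solid's height, so layer i sits at z = i·h/4 — gives 3 non-empty perimeters. Each is a 6-segment closed polygon; G0 lifts to the layer z and rapids to the start vertex, then G1 traces the edges. The cross-section shrinks linearly with z (the slice at the apex is degenerate and omitted).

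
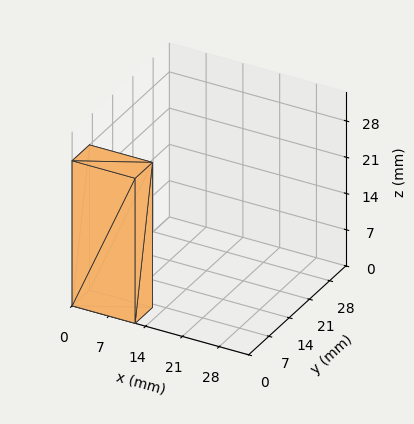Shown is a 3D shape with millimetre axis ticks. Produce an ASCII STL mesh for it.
Reading the render: the shape is a rectangular box, roughly 12 × 6 mm footprint and 28 mm tall (dimensions read to the nearest mm from the axis ticks). For the STL, each face is triangulated and given an outward normal.

solid part
  facet normal 0.0000 0.0000 -1.0000
    outer loop
      vertex 12.00 6.00 0.00
      vertex 12.00 0.00 0.00
      vertex 0.00 0.00 0.00
    endloop
  endfacet
  facet normal 0.0000 0.0000 -1.0000
    outer loop
      vertex 0.00 6.00 0.00
      vertex 12.00 6.00 0.00
      vertex 0.00 0.00 0.00
    endloop
  endfacet
  facet normal 0.0000 0.0000 1.0000
    outer loop
      vertex 0.00 0.00 28.00
      vertex 12.00 0.00 28.00
      vertex 12.00 6.00 28.00
    endloop
  endfacet
  facet normal 0.0000 0.0000 1.0000
    outer loop
      vertex 0.00 0.00 28.00
      vertex 12.00 6.00 28.00
      vertex 0.00 6.00 28.00
    endloop
  endfacet
  facet normal 0.0000 -1.0000 0.0000
    outer loop
      vertex 0.00 0.00 0.00
      vertex 12.00 0.00 0.00
      vertex 12.00 0.00 28.00
    endloop
  endfacet
  facet normal 0.0000 -1.0000 0.0000
    outer loop
      vertex 0.00 0.00 0.00
      vertex 12.00 0.00 28.00
      vertex 0.00 0.00 28.00
    endloop
  endfacet
  facet normal 0.0000 1.0000 0.0000
    outer loop
      vertex 12.00 6.00 28.00
      vertex 12.00 6.00 0.00
      vertex 0.00 6.00 0.00
    endloop
  endfacet
  facet normal 0.0000 1.0000 0.0000
    outer loop
      vertex 0.00 6.00 28.00
      vertex 12.00 6.00 28.00
      vertex 0.00 6.00 0.00
    endloop
  endfacet
  facet normal -1.0000 0.0000 0.0000
    outer loop
      vertex 0.00 6.00 28.00
      vertex 0.00 6.00 0.00
      vertex 0.00 0.00 0.00
    endloop
  endfacet
  facet normal -1.0000 0.0000 0.0000
    outer loop
      vertex 0.00 0.00 28.00
      vertex 0.00 6.00 28.00
      vertex 0.00 0.00 0.00
    endloop
  endfacet
  facet normal 1.0000 0.0000 0.0000
    outer loop
      vertex 12.00 0.00 0.00
      vertex 12.00 6.00 0.00
      vertex 12.00 6.00 28.00
    endloop
  endfacet
  facet normal 1.0000 0.0000 0.0000
    outer loop
      vertex 12.00 0.00 0.00
      vertex 12.00 6.00 28.00
      vertex 12.00 0.00 28.00
    endloop
  endfacet
endsolid part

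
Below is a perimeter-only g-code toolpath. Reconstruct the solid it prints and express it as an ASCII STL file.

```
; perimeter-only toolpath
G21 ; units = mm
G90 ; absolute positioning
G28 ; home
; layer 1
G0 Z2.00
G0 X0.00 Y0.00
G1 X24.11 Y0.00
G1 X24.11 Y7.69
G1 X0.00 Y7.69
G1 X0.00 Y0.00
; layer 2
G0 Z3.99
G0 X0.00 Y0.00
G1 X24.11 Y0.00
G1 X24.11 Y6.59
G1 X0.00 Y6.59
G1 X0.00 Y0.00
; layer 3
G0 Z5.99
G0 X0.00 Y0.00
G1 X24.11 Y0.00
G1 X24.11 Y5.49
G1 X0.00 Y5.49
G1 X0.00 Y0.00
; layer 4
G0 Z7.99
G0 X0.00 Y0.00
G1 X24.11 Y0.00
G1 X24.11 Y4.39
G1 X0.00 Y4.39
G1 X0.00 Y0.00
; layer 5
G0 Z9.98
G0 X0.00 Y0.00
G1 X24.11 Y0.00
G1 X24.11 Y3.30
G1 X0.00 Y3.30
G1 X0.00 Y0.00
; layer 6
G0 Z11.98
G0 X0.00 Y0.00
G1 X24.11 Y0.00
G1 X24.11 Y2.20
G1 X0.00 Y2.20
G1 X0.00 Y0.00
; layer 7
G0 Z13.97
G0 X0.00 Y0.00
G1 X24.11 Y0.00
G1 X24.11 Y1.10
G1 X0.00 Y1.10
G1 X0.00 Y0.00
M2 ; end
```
solid part
  facet normal 0.0000 0.0000 -1.0000
    outer loop
      vertex 24.11 8.79 0.00
      vertex 24.11 0.00 0.00
      vertex 0.00 0.00 0.00
    endloop
  endfacet
  facet normal 0.0000 0.0000 -1.0000
    outer loop
      vertex 0.00 8.79 0.00
      vertex 24.11 8.79 0.00
      vertex 0.00 0.00 0.00
    endloop
  endfacet
  facet normal 0.0000 -1.0000 0.0000
    outer loop
      vertex 0.00 0.00 0.00
      vertex 24.11 0.00 0.00
      vertex 24.11 0.00 15.97
    endloop
  endfacet
  facet normal 0.0000 -1.0000 0.0000
    outer loop
      vertex 0.00 0.00 0.00
      vertex 24.11 0.00 15.97
      vertex 0.00 0.00 15.97
    endloop
  endfacet
  facet normal 0.0000 0.8761 0.4822
    outer loop
      vertex 0.00 0.00 15.97
      vertex 24.11 0.00 15.97
      vertex 24.11 8.79 0.00
    endloop
  endfacet
  facet normal 0.0000 0.8761 0.4822
    outer loop
      vertex 0.00 0.00 15.97
      vertex 24.11 8.79 0.00
      vertex 0.00 8.79 0.00
    endloop
  endfacet
  facet normal -1.0000 0.0000 0.0000
    outer loop
      vertex 0.00 0.00 15.97
      vertex 0.00 8.79 0.00
      vertex 0.00 0.00 0.00
    endloop
  endfacet
  facet normal 1.0000 0.0000 0.0000
    outer loop
      vertex 24.11 0.00 0.00
      vertex 24.11 8.79 0.00
      vertex 24.11 0.00 15.97
    endloop
  endfacet
endsolid part

The G0 Z moves step by Δz≈2.00 mm. The G1 loops shrink linearly with z, so the solid tapers from its base footprint up to z≈16. Closing with a flat bottom cap and the tapered top and triangulating gives 8 facets — a wedge (ramp): 24.1 × 8.79 mm base, rising to 16 mm along the y=0 edge and sloping linearly to z=0 at y=8.79.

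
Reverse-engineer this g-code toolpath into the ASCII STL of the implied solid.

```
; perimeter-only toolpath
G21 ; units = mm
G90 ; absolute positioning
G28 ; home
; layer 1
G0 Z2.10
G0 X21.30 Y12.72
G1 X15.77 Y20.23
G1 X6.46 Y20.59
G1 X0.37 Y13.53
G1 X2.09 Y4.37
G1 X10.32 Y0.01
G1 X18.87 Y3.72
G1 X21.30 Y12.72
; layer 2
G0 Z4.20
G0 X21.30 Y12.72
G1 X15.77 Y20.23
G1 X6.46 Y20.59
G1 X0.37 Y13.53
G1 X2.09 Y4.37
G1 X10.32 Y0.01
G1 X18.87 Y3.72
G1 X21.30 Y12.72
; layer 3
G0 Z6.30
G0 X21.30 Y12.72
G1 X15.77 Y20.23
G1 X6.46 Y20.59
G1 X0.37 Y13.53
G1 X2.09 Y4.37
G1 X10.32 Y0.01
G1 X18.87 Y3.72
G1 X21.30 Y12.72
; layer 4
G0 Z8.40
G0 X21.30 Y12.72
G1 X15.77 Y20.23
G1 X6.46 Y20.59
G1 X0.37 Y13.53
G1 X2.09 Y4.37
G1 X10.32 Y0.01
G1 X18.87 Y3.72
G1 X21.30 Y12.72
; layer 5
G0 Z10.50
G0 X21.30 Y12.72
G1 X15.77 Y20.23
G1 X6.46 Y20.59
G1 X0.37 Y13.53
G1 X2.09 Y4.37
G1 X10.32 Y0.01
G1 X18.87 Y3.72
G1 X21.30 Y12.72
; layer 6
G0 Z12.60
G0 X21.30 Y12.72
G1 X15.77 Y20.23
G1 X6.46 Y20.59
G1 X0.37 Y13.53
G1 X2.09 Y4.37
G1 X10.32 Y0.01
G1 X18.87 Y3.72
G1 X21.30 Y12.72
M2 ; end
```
solid part
  facet normal 0.0000 0.0000 -1.0000
    outer loop
      vertex 6.46 20.59 0.00
      vertex 15.77 20.23 0.00
      vertex 21.30 12.72 0.00
    endloop
  endfacet
  facet normal 0.0000 0.0000 -1.0000
    outer loop
      vertex 0.37 13.53 0.00
      vertex 6.46 20.59 0.00
      vertex 21.30 12.72 0.00
    endloop
  endfacet
  facet normal 0.0000 0.0000 -1.0000
    outer loop
      vertex 2.09 4.37 0.00
      vertex 0.37 13.53 0.00
      vertex 21.30 12.72 0.00
    endloop
  endfacet
  facet normal 0.0000 0.0000 -1.0000
    outer loop
      vertex 10.32 0.01 0.00
      vertex 2.09 4.37 0.00
      vertex 21.30 12.72 0.00
    endloop
  endfacet
  facet normal 0.0000 0.0000 -1.0000
    outer loop
      vertex 18.87 3.72 0.00
      vertex 10.32 0.01 0.00
      vertex 21.30 12.72 0.00
    endloop
  endfacet
  facet normal 0.0000 0.0000 1.0000
    outer loop
      vertex 21.30 12.72 12.60
      vertex 15.77 20.23 12.60
      vertex 6.46 20.59 12.60
    endloop
  endfacet
  facet normal 0.0000 0.0000 1.0000
    outer loop
      vertex 21.30 12.72 12.60
      vertex 6.46 20.59 12.60
      vertex 0.37 13.53 12.60
    endloop
  endfacet
  facet normal 0.0000 0.0000 1.0000
    outer loop
      vertex 21.30 12.72 12.60
      vertex 0.37 13.53 12.60
      vertex 2.09 4.37 12.60
    endloop
  endfacet
  facet normal 0.0000 0.0000 1.0000
    outer loop
      vertex 21.30 12.72 12.60
      vertex 2.09 4.37 12.60
      vertex 10.32 0.01 12.60
    endloop
  endfacet
  facet normal 0.0000 0.0000 1.0000
    outer loop
      vertex 21.30 12.72 12.60
      vertex 10.32 0.01 12.60
      vertex 18.87 3.72 12.60
    endloop
  endfacet
  facet normal 0.8052 0.5929 0.0000
    outer loop
      vertex 21.30 12.72 0.00
      vertex 15.77 20.23 0.00
      vertex 15.77 20.23 12.60
    endloop
  endfacet
  facet normal 0.8052 0.5929 0.0000
    outer loop
      vertex 21.30 12.72 0.00
      vertex 15.77 20.23 12.60
      vertex 21.30 12.72 12.60
    endloop
  endfacet
  facet normal 0.0386 0.9993 0.0000
    outer loop
      vertex 15.77 20.23 0.00
      vertex 6.46 20.59 0.00
      vertex 6.46 20.59 12.60
    endloop
  endfacet
  facet normal 0.0386 0.9993 0.0000
    outer loop
      vertex 15.77 20.23 0.00
      vertex 6.46 20.59 12.60
      vertex 15.77 20.23 12.60
    endloop
  endfacet
  facet normal -0.7572 0.6532 0.0000
    outer loop
      vertex 6.46 20.59 0.00
      vertex 0.37 13.53 0.00
      vertex 0.37 13.53 12.60
    endloop
  endfacet
  facet normal -0.7572 0.6532 0.0000
    outer loop
      vertex 6.46 20.59 0.00
      vertex 0.37 13.53 12.60
      vertex 6.46 20.59 12.60
    endloop
  endfacet
  facet normal -0.9828 -0.1845 0.0000
    outer loop
      vertex 0.37 13.53 0.00
      vertex 2.09 4.37 0.00
      vertex 2.09 4.37 12.60
    endloop
  endfacet
  facet normal -0.9828 -0.1845 0.0000
    outer loop
      vertex 0.37 13.53 0.00
      vertex 2.09 4.37 12.60
      vertex 0.37 13.53 12.60
    endloop
  endfacet
  facet normal -0.4681 -0.8837 0.0000
    outer loop
      vertex 2.09 4.37 0.00
      vertex 10.32 0.01 0.00
      vertex 10.32 0.01 12.60
    endloop
  endfacet
  facet normal -0.4681 -0.8837 0.0000
    outer loop
      vertex 2.09 4.37 0.00
      vertex 10.32 0.01 12.60
      vertex 2.09 4.37 12.60
    endloop
  endfacet
  facet normal 0.3981 -0.9174 0.0000
    outer loop
      vertex 10.32 0.01 0.00
      vertex 18.87 3.72 0.00
      vertex 18.87 3.72 12.60
    endloop
  endfacet
  facet normal 0.3981 -0.9174 0.0000
    outer loop
      vertex 10.32 0.01 0.00
      vertex 18.87 3.72 12.60
      vertex 10.32 0.01 12.60
    endloop
  endfacet
  facet normal 0.9654 -0.2607 0.0000
    outer loop
      vertex 18.87 3.72 0.00
      vertex 21.30 12.72 0.00
      vertex 21.30 12.72 12.60
    endloop
  endfacet
  facet normal 0.9654 -0.2607 0.0000
    outer loop
      vertex 18.87 3.72 0.00
      vertex 21.30 12.72 12.60
      vertex 18.87 3.72 12.60
    endloop
  endfacet
endsolid part

The G0 Z moves step by Δz≈2.10 mm. Every layer's G1 loop is the same polygon, so the solid is a straight extrusion of it from z=0 to z≈12.6. Closing with flat bottom and top caps and triangulating gives 24 facets — a regular 7-sided prism (a cylinder approximated with 7 flat sides), circumscribed radius ≈ 10.7 mm, height ≈ 12.6 mm.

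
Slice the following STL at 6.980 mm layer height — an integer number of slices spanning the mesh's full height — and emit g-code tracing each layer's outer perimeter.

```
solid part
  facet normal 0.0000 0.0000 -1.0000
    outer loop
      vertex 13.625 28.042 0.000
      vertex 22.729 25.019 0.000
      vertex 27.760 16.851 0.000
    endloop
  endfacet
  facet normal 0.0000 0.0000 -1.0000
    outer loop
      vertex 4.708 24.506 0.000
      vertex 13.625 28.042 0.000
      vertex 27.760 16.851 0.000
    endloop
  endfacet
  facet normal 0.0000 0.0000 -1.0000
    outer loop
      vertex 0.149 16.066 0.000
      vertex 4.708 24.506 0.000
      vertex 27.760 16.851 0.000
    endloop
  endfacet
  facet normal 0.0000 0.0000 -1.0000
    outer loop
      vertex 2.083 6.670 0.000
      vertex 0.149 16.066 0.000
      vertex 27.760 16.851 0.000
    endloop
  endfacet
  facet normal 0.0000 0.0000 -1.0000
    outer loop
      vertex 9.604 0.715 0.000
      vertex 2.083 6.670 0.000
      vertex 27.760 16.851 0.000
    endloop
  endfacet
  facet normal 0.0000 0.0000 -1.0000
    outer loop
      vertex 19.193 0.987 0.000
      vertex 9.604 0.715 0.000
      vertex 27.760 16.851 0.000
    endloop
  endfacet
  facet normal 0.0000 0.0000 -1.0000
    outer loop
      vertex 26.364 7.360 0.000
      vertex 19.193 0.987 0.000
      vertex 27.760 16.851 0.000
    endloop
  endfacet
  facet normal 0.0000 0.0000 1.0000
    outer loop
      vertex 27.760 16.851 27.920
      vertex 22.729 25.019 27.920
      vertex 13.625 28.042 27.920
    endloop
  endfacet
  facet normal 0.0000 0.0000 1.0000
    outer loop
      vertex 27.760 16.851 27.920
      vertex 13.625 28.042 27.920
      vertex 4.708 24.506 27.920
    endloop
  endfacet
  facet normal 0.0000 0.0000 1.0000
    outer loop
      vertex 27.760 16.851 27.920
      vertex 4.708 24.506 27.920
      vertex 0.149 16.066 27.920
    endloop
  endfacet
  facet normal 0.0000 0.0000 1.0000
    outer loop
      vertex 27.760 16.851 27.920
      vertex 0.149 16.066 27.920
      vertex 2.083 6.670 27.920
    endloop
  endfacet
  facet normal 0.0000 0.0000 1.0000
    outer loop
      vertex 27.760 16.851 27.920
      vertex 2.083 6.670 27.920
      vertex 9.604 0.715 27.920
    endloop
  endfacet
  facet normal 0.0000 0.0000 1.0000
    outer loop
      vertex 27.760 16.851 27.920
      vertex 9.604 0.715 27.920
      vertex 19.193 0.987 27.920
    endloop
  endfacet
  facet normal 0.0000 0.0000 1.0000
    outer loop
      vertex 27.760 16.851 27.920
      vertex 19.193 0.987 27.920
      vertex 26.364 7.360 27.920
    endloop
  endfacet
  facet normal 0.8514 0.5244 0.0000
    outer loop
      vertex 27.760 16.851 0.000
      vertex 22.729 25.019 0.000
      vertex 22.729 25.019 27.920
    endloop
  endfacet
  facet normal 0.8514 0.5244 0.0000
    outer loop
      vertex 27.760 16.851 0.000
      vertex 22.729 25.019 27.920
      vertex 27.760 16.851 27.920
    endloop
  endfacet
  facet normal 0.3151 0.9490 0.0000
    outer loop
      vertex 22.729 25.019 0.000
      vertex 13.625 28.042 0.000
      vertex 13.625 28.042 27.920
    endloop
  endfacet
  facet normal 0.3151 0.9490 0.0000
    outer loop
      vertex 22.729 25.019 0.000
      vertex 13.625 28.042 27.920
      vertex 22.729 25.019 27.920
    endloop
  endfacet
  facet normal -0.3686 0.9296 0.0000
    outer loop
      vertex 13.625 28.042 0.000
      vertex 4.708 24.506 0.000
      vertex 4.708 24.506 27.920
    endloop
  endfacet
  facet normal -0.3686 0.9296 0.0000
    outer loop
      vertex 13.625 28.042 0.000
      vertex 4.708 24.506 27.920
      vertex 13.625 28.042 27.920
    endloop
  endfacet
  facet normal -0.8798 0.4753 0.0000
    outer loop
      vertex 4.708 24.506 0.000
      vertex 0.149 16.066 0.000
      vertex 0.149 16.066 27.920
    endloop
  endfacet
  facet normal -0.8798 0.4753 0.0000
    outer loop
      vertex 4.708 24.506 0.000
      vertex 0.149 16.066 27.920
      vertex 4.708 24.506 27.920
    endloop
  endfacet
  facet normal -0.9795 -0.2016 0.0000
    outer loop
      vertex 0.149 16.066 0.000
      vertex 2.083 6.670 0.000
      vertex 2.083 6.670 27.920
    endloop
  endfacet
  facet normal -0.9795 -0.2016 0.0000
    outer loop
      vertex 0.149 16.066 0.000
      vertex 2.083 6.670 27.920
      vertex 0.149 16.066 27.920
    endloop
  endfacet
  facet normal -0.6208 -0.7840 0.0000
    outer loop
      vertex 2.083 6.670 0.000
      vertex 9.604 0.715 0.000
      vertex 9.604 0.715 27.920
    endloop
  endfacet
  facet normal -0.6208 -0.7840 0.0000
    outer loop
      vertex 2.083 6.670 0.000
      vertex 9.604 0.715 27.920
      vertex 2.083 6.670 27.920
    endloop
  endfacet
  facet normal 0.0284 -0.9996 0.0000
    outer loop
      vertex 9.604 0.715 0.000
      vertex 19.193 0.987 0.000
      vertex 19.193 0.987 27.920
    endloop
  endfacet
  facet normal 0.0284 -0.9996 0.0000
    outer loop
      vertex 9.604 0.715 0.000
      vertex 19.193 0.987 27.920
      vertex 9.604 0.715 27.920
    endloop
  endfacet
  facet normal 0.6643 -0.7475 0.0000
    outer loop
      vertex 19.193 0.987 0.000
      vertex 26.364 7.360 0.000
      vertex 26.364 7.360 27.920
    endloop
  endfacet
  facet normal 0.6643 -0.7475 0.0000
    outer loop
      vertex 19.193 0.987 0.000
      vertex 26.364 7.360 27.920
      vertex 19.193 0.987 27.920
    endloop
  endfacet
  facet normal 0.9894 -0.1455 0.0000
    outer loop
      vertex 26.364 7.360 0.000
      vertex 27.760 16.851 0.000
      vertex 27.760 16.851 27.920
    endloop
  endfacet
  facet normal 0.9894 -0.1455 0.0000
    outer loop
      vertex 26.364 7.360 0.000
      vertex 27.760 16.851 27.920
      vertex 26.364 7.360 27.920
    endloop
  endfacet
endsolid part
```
; perimeter-only toolpath
G21 ; units = mm
G90 ; absolute positioning
G28 ; home
; layer 1
G0 Z6.980
G0 X27.760 Y16.851
G1 X22.729 Y25.019
G1 X13.625 Y28.042
G1 X4.708 Y24.506
G1 X0.149 Y16.066
G1 X2.083 Y6.670
G1 X9.604 Y0.715
G1 X19.193 Y0.987
G1 X26.364 Y7.360
G1 X27.760 Y16.851
; layer 2
G0 Z13.960
G0 X27.760 Y16.851
G1 X22.729 Y25.019
G1 X13.625 Y28.042
G1 X4.708 Y24.506
G1 X0.149 Y16.066
G1 X2.083 Y6.670
G1 X9.604 Y0.715
G1 X19.193 Y0.987
G1 X26.364 Y7.360
G1 X27.760 Y16.851
; layer 3
G0 Z20.940
G0 X27.760 Y16.851
G1 X22.729 Y25.019
G1 X13.625 Y28.042
G1 X4.708 Y24.506
G1 X0.149 Y16.066
G1 X2.083 Y6.670
G1 X9.604 Y0.715
G1 X19.193 Y0.987
G1 X26.364 Y7.360
G1 X27.760 Y16.851
; layer 4
G0 Z27.920
G0 X27.760 Y16.851
G1 X22.729 Y25.019
G1 X13.625 Y28.042
G1 X4.708 Y24.506
G1 X0.149 Y16.066
G1 X2.083 Y6.670
G1 X9.604 Y0.715
G1 X19.193 Y0.987
G1 X26.364 Y7.360
G1 X27.760 Y16.851
M2 ; end

The solid is a regular 9-sided prism (a cylinder approximated with 9 flat sides), circumscribed radius ≈ 14 mm, height ≈ 27.9 mm. Slicing at Δz = 6.980 mm — 4 equal slices spanning the solid's height, so layer i sits at z = i·h/4 — gives 4 non-empty perimeters. Each is a 9-segment closed polygon; G0 lifts to the layer z and rapids to the start vertex, then G1 traces the edges.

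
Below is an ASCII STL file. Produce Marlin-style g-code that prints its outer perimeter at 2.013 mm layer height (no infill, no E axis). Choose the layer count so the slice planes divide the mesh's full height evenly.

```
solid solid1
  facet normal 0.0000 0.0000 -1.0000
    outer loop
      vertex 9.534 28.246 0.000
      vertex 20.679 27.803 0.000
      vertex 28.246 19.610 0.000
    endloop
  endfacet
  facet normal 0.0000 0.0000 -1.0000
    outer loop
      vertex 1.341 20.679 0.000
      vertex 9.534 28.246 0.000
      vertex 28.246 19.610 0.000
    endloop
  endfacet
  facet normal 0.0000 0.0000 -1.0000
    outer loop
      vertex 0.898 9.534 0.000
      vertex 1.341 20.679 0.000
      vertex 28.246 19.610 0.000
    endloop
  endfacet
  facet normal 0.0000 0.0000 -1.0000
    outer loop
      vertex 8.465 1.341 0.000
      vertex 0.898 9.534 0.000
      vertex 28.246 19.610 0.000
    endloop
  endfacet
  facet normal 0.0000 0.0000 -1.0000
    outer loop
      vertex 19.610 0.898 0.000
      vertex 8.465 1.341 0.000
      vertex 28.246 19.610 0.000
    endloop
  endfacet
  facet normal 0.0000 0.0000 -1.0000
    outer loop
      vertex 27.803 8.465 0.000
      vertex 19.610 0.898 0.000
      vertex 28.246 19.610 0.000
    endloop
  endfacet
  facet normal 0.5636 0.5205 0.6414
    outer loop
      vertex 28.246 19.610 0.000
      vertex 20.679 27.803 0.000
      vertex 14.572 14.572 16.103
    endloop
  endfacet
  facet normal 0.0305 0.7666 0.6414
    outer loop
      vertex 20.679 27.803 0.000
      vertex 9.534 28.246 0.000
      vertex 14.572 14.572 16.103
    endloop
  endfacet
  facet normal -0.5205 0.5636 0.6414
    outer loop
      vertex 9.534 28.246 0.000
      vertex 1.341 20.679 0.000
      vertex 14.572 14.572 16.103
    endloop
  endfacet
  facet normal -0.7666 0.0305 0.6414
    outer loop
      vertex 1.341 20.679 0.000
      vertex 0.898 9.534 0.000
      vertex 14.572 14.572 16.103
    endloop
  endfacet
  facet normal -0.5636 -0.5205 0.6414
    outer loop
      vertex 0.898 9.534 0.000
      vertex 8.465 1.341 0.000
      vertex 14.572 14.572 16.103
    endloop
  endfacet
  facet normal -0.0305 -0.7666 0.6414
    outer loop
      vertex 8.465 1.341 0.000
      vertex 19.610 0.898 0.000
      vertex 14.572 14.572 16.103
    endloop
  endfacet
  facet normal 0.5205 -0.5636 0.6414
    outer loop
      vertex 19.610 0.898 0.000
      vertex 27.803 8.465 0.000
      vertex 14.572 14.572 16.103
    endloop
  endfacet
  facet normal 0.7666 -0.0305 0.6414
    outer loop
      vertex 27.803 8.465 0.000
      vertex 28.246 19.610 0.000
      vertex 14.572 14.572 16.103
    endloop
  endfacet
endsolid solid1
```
; perimeter-only toolpath
G21 ; units = mm
G90 ; absolute positioning
G28 ; home
; layer 1
G0 Z2.013
G0 X26.537 Y18.980
G1 X19.916 Y26.149
G1 X10.164 Y26.537
G1 X2.995 Y19.916
G1 X2.607 Y10.164
G1 X9.228 Y2.995
G1 X18.980 Y2.607
G1 X26.149 Y9.228
G1 X26.537 Y18.980
; layer 2
G0 Z4.026
G0 X24.828 Y18.351
G1 X19.152 Y24.495
G1 X10.794 Y24.828
G1 X4.649 Y19.152
G1 X4.316 Y10.794
G1 X9.992 Y4.649
G1 X18.351 Y4.316
G1 X24.495 Y9.992
G1 X24.828 Y18.351
; layer 3
G0 Z6.039
G0 X23.118 Y17.721
G1 X18.389 Y22.841
G1 X11.423 Y23.118
G1 X6.303 Y18.389
G1 X6.026 Y11.423
G1 X10.755 Y6.303
G1 X17.721 Y6.026
G1 X22.841 Y10.755
G1 X23.118 Y17.721
; layer 4
G0 Z8.052
G0 X21.409 Y17.091
G1 X17.625 Y21.188
G1 X12.053 Y21.409
G1 X7.956 Y17.625
G1 X7.735 Y12.053
G1 X11.518 Y7.956
G1 X17.091 Y7.735
G1 X21.188 Y11.518
G1 X21.409 Y17.091
; layer 5
G0 Z10.064
G0 X19.700 Y16.461
G1 X16.862 Y19.534
G1 X12.683 Y19.700
G1 X9.610 Y16.862
G1 X9.444 Y12.683
G1 X12.282 Y9.610
G1 X16.461 Y9.444
G1 X19.534 Y12.282
G1 X19.700 Y16.461
; layer 6
G0 Z12.077
G0 X17.990 Y15.831
G1 X16.099 Y17.880
G1 X13.312 Y17.990
G1 X11.264 Y16.099
G1 X11.153 Y13.312
G1 X13.045 Y11.264
G1 X15.831 Y11.153
G1 X17.880 Y13.045
G1 X17.990 Y15.831
; layer 7
G0 Z14.090
G0 X16.281 Y15.202
G1 X15.335 Y16.226
G1 X13.942 Y16.281
G1 X12.918 Y15.335
G1 X12.863 Y13.942
G1 X13.809 Y12.918
G1 X15.202 Y12.863
G1 X16.226 Y13.809
G1 X16.281 Y15.202
M2 ; end

The solid is a regular 8-sided pyramid, base circumscribed radius ≈ 14.6 mm, apex at z ≈ 16.1 mm. Slicing at Δz = 2.013 mm — 8 equal slices spanning the solid's height, so layer i sits at z = i·h/8 — gives 7 non-empty perimeters. Each is a 8-segment closed polygon; G0 lifts to the layer z and rapids to the start vertex, then G1 traces the edges. The cross-section shrinks linearly with z (the slice at the apex is degenerate and omitted).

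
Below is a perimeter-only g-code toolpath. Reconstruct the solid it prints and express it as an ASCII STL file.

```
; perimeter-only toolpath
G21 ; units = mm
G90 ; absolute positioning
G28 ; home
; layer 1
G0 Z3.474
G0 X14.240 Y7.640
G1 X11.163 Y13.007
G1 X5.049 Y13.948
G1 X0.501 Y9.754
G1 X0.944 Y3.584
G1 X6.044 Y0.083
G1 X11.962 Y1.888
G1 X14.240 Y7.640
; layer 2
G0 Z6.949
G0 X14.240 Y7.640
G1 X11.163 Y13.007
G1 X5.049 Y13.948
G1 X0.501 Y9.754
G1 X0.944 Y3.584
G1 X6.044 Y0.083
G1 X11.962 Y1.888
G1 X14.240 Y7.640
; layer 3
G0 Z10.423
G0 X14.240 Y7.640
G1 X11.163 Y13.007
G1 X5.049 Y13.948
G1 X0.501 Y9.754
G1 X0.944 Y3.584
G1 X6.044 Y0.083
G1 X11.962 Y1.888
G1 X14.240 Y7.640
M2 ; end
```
solid part
  facet normal 0.0000 0.0000 -1.0000
    outer loop
      vertex 5.049 13.948 0.000
      vertex 11.163 13.007 0.000
      vertex 14.240 7.640 0.000
    endloop
  endfacet
  facet normal 0.0000 0.0000 -1.0000
    outer loop
      vertex 0.501 9.754 0.000
      vertex 5.049 13.948 0.000
      vertex 14.240 7.640 0.000
    endloop
  endfacet
  facet normal 0.0000 0.0000 -1.0000
    outer loop
      vertex 0.944 3.584 0.000
      vertex 0.501 9.754 0.000
      vertex 14.240 7.640 0.000
    endloop
  endfacet
  facet normal 0.0000 0.0000 -1.0000
    outer loop
      vertex 6.044 0.083 0.000
      vertex 0.944 3.584 0.000
      vertex 14.240 7.640 0.000
    endloop
  endfacet
  facet normal 0.0000 0.0000 -1.0000
    outer loop
      vertex 11.962 1.888 0.000
      vertex 6.044 0.083 0.000
      vertex 14.240 7.640 0.000
    endloop
  endfacet
  facet normal 0.0000 0.0000 1.0000
    outer loop
      vertex 14.240 7.640 10.423
      vertex 11.163 13.007 10.423
      vertex 5.049 13.948 10.423
    endloop
  endfacet
  facet normal 0.0000 0.0000 1.0000
    outer loop
      vertex 14.240 7.640 10.423
      vertex 5.049 13.948 10.423
      vertex 0.501 9.754 10.423
    endloop
  endfacet
  facet normal 0.0000 0.0000 1.0000
    outer loop
      vertex 14.240 7.640 10.423
      vertex 0.501 9.754 10.423
      vertex 0.944 3.584 10.423
    endloop
  endfacet
  facet normal 0.0000 0.0000 1.0000
    outer loop
      vertex 14.240 7.640 10.423
      vertex 0.944 3.584 10.423
      vertex 6.044 0.083 10.423
    endloop
  endfacet
  facet normal 0.0000 0.0000 1.0000
    outer loop
      vertex 14.240 7.640 10.423
      vertex 6.044 0.083 10.423
      vertex 11.962 1.888 10.423
    endloop
  endfacet
  facet normal 0.8675 0.4974 0.0000
    outer loop
      vertex 14.240 7.640 0.000
      vertex 11.163 13.007 0.000
      vertex 11.163 13.007 10.423
    endloop
  endfacet
  facet normal 0.8675 0.4974 0.0000
    outer loop
      vertex 14.240 7.640 0.000
      vertex 11.163 13.007 10.423
      vertex 14.240 7.640 10.423
    endloop
  endfacet
  facet normal 0.1521 0.9884 0.0000
    outer loop
      vertex 11.163 13.007 0.000
      vertex 5.049 13.948 0.000
      vertex 5.049 13.948 10.423
    endloop
  endfacet
  facet normal 0.1521 0.9884 0.0000
    outer loop
      vertex 11.163 13.007 0.000
      vertex 5.049 13.948 10.423
      vertex 11.163 13.007 10.423
    endloop
  endfacet
  facet normal -0.6779 0.7351 0.0000
    outer loop
      vertex 5.049 13.948 0.000
      vertex 0.501 9.754 0.000
      vertex 0.501 9.754 10.423
    endloop
  endfacet
  facet normal -0.6779 0.7351 0.0000
    outer loop
      vertex 5.049 13.948 0.000
      vertex 0.501 9.754 10.423
      vertex 5.049 13.948 10.423
    endloop
  endfacet
  facet normal -0.9974 -0.0716 0.0000
    outer loop
      vertex 0.501 9.754 0.000
      vertex 0.944 3.584 0.000
      vertex 0.944 3.584 10.423
    endloop
  endfacet
  facet normal -0.9974 -0.0716 0.0000
    outer loop
      vertex 0.501 9.754 0.000
      vertex 0.944 3.584 10.423
      vertex 0.501 9.754 10.423
    endloop
  endfacet
  facet normal -0.5660 -0.8244 0.0000
    outer loop
      vertex 0.944 3.584 0.000
      vertex 6.044 0.083 0.000
      vertex 6.044 0.083 10.423
    endloop
  endfacet
  facet normal -0.5660 -0.8244 0.0000
    outer loop
      vertex 0.944 3.584 0.000
      vertex 6.044 0.083 10.423
      vertex 0.944 3.584 10.423
    endloop
  endfacet
  facet normal 0.2917 -0.9565 0.0000
    outer loop
      vertex 6.044 0.083 0.000
      vertex 11.962 1.888 0.000
      vertex 11.962 1.888 10.423
    endloop
  endfacet
  facet normal 0.2917 -0.9565 0.0000
    outer loop
      vertex 6.044 0.083 0.000
      vertex 11.962 1.888 10.423
      vertex 6.044 0.083 10.423
    endloop
  endfacet
  facet normal 0.9297 -0.3682 0.0000
    outer loop
      vertex 11.962 1.888 0.000
      vertex 14.240 7.640 0.000
      vertex 14.240 7.640 10.423
    endloop
  endfacet
  facet normal 0.9297 -0.3682 0.0000
    outer loop
      vertex 11.962 1.888 0.000
      vertex 14.240 7.640 10.423
      vertex 11.962 1.888 10.423
    endloop
  endfacet
endsolid part

The G0 Z moves step by Δz≈3.474 mm. Every layer's G1 loop is the same polygon, so the solid is a straight extrusion of it from z=0 to z≈10.4. Closing with flat bottom and top caps and triangulating gives 24 facets — a regular 7-sided prism (a cylinder approximated with 7 flat sides), circumscribed radius ≈ 7.13 mm, height ≈ 10.4 mm.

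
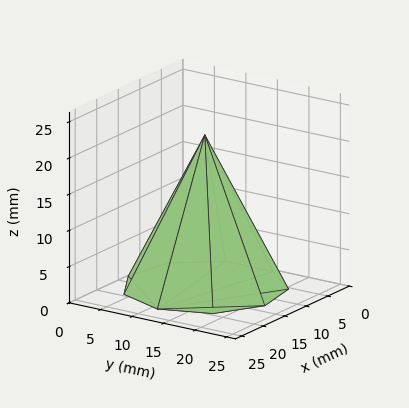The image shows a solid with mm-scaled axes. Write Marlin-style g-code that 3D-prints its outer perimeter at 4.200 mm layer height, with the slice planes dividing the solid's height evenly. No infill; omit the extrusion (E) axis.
Reading the render: the shape is a regular 9-sided pyramid, base circumscribed radius ≈ 11 mm, apex at z ≈ 21 mm (dimensions read to the nearest mm from the axis ticks). For the g-code, the solid's height is divided into equal slices at the stated Δz and each level perimeter traced with G1 moves after a G0 lift.

; perimeter-only toolpath
G21 ; units = mm
G90 ; absolute positioning
G28 ; home
; layer 1
G0 Z4.200
G0 X19.800 Y11.000
G1 X17.741 Y16.657
G1 X12.528 Y19.666
G1 X6.600 Y18.621
G1 X2.730 Y14.010
G1 X2.730 Y7.990
G1 X6.600 Y3.379
G1 X12.528 Y2.334
G1 X17.741 Y5.343
G1 X19.800 Y11.000
; layer 2
G0 Z8.400
G0 X17.600 Y11.000
G1 X16.056 Y15.243
G1 X12.146 Y17.500
G1 X7.700 Y16.716
G1 X4.798 Y13.257
G1 X4.798 Y8.743
G1 X7.700 Y5.284
G1 X12.146 Y4.500
G1 X16.056 Y6.757
G1 X17.600 Y11.000
; layer 3
G0 Z12.600
G0 X15.400 Y11.000
G1 X14.370 Y13.828
G1 X11.764 Y15.333
G1 X8.800 Y14.810
G1 X6.865 Y12.505
G1 X6.865 Y9.495
G1 X8.800 Y7.190
G1 X11.764 Y6.667
G1 X14.370 Y8.172
G1 X15.400 Y11.000
; layer 4
G0 Z16.800
G0 X13.200 Y11.000
G1 X12.685 Y12.414
G1 X11.382 Y13.167
G1 X9.900 Y12.905
G1 X8.933 Y11.752
G1 X8.933 Y10.248
G1 X9.900 Y9.095
G1 X11.382 Y8.833
G1 X12.685 Y9.586
G1 X13.200 Y11.000
M2 ; end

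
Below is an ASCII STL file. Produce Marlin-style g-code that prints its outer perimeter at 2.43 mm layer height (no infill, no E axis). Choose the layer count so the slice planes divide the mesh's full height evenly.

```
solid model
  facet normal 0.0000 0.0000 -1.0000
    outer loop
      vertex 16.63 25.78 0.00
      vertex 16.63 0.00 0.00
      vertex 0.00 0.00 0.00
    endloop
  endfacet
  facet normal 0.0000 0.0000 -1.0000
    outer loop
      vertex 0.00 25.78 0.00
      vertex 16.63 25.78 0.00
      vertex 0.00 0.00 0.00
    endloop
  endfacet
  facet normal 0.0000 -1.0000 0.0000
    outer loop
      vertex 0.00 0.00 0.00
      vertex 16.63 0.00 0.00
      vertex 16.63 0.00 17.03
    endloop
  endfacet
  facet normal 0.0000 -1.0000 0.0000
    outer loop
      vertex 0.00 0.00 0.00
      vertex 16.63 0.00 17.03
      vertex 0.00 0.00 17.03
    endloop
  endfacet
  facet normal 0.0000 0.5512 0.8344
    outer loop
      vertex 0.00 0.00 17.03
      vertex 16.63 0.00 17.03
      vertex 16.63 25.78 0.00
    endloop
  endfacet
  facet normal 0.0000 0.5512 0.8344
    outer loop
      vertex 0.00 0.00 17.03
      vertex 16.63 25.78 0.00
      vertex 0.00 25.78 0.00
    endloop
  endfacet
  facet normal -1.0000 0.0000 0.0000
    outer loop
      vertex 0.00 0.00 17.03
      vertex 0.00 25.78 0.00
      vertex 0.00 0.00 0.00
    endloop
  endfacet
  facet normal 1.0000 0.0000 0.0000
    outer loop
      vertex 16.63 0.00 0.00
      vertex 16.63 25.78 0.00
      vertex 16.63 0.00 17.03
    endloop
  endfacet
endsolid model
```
; perimeter-only toolpath
G21 ; units = mm
G90 ; absolute positioning
G28 ; home
; layer 1
G0 Z2.43
G0 X0.00 Y0.00
G1 X16.63 Y0.00
G1 X16.63 Y22.10
G1 X0.00 Y22.10
G1 X0.00 Y0.00
; layer 2
G0 Z4.87
G0 X0.00 Y0.00
G1 X16.63 Y0.00
G1 X16.63 Y18.41
G1 X0.00 Y18.41
G1 X0.00 Y0.00
; layer 3
G0 Z7.30
G0 X0.00 Y0.00
G1 X16.63 Y0.00
G1 X16.63 Y14.73
G1 X0.00 Y14.73
G1 X0.00 Y0.00
; layer 4
G0 Z9.73
G0 X0.00 Y0.00
G1 X16.63 Y0.00
G1 X16.63 Y11.05
G1 X0.00 Y11.05
G1 X0.00 Y0.00
; layer 5
G0 Z12.16
G0 X0.00 Y0.00
G1 X16.63 Y0.00
G1 X16.63 Y7.37
G1 X0.00 Y7.37
G1 X0.00 Y0.00
; layer 6
G0 Z14.60
G0 X0.00 Y0.00
G1 X16.63 Y0.00
G1 X16.63 Y3.68
G1 X0.00 Y3.68
G1 X0.00 Y0.00
M2 ; end

The solid is a wedge (ramp): 16.6 × 25.8 mm base, rising to 17 mm along the y=0 edge and sloping linearly to z=0 at y=25.8. Slicing at Δz = 2.43 mm — 7 equal slices spanning the solid's height, so layer i sits at z = i·h/7 — gives 6 non-empty perimeters. Each is a 4-segment closed polygon; G0 lifts to the layer z and rapids to the start vertex, then G1 traces the edges. The cross-section shrinks linearly with z (the slice at the apex is degenerate and omitted).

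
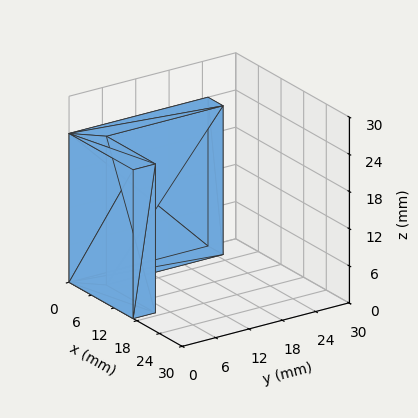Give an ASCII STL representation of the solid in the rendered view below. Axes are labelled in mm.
Reading the render: the shape is an L-shaped prism: outer 17 × 25 mm, arm thicknesses ≈ 4 mm (horizontal) and 4 mm (vertical), extruded 24 mm in z (dimensions read to the nearest mm from the axis ticks). For the STL, each face is triangulated and given an outward normal.

solid part
  facet normal 0.0000 0.0000 -1.0000
    outer loop
      vertex 17.00 4.00 0.00
      vertex 17.00 0.00 0.00
      vertex 0.00 0.00 0.00
    endloop
  endfacet
  facet normal 0.0000 0.0000 -1.0000
    outer loop
      vertex 4.00 4.00 0.00
      vertex 17.00 4.00 0.00
      vertex 0.00 0.00 0.00
    endloop
  endfacet
  facet normal 0.0000 0.0000 -1.0000
    outer loop
      vertex 4.00 25.00 0.00
      vertex 4.00 4.00 0.00
      vertex 0.00 0.00 0.00
    endloop
  endfacet
  facet normal 0.0000 0.0000 -1.0000
    outer loop
      vertex 0.00 25.00 0.00
      vertex 4.00 25.00 0.00
      vertex 0.00 0.00 0.00
    endloop
  endfacet
  facet normal 0.0000 0.0000 1.0000
    outer loop
      vertex 0.00 0.00 24.00
      vertex 17.00 0.00 24.00
      vertex 17.00 4.00 24.00
    endloop
  endfacet
  facet normal 0.0000 0.0000 1.0000
    outer loop
      vertex 0.00 0.00 24.00
      vertex 17.00 4.00 24.00
      vertex 4.00 4.00 24.00
    endloop
  endfacet
  facet normal 0.0000 0.0000 1.0000
    outer loop
      vertex 0.00 0.00 24.00
      vertex 4.00 4.00 24.00
      vertex 4.00 25.00 24.00
    endloop
  endfacet
  facet normal 0.0000 0.0000 1.0000
    outer loop
      vertex 0.00 0.00 24.00
      vertex 4.00 25.00 24.00
      vertex 0.00 25.00 24.00
    endloop
  endfacet
  facet normal 0.0000 -1.0000 0.0000
    outer loop
      vertex 0.00 0.00 0.00
      vertex 17.00 0.00 0.00
      vertex 17.00 0.00 24.00
    endloop
  endfacet
  facet normal 0.0000 -1.0000 0.0000
    outer loop
      vertex 0.00 0.00 0.00
      vertex 17.00 0.00 24.00
      vertex 0.00 0.00 24.00
    endloop
  endfacet
  facet normal 1.0000 0.0000 0.0000
    outer loop
      vertex 17.00 0.00 0.00
      vertex 17.00 4.00 0.00
      vertex 17.00 4.00 24.00
    endloop
  endfacet
  facet normal 1.0000 0.0000 0.0000
    outer loop
      vertex 17.00 0.00 0.00
      vertex 17.00 4.00 24.00
      vertex 17.00 0.00 24.00
    endloop
  endfacet
  facet normal 0.0000 1.0000 0.0000
    outer loop
      vertex 17.00 4.00 0.00
      vertex 4.00 4.00 0.00
      vertex 4.00 4.00 24.00
    endloop
  endfacet
  facet normal 0.0000 1.0000 0.0000
    outer loop
      vertex 17.00 4.00 0.00
      vertex 4.00 4.00 24.00
      vertex 17.00 4.00 24.00
    endloop
  endfacet
  facet normal 1.0000 0.0000 0.0000
    outer loop
      vertex 4.00 4.00 0.00
      vertex 4.00 25.00 0.00
      vertex 4.00 25.00 24.00
    endloop
  endfacet
  facet normal 1.0000 0.0000 0.0000
    outer loop
      vertex 4.00 4.00 0.00
      vertex 4.00 25.00 24.00
      vertex 4.00 4.00 24.00
    endloop
  endfacet
  facet normal 0.0000 1.0000 0.0000
    outer loop
      vertex 4.00 25.00 0.00
      vertex 0.00 25.00 0.00
      vertex 0.00 25.00 24.00
    endloop
  endfacet
  facet normal 0.0000 1.0000 0.0000
    outer loop
      vertex 4.00 25.00 0.00
      vertex 0.00 25.00 24.00
      vertex 4.00 25.00 24.00
    endloop
  endfacet
  facet normal -1.0000 0.0000 0.0000
    outer loop
      vertex 0.00 25.00 0.00
      vertex 0.00 0.00 0.00
      vertex 0.00 0.00 24.00
    endloop
  endfacet
  facet normal -1.0000 0.0000 0.0000
    outer loop
      vertex 0.00 25.00 0.00
      vertex 0.00 0.00 24.00
      vertex 0.00 25.00 24.00
    endloop
  endfacet
endsolid part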